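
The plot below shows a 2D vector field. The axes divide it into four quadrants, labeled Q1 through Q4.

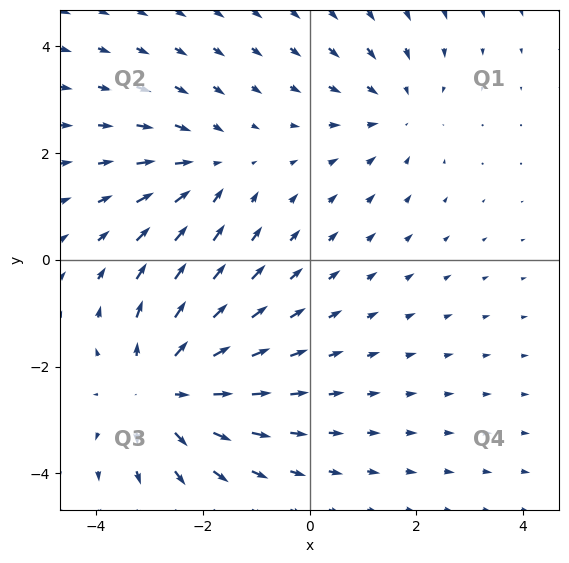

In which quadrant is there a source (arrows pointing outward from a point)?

The source sits at approximately (-2.7, -2.4), which lies in quadrant Q3. The divergence there is about +4, positive as expected for a source.

Q3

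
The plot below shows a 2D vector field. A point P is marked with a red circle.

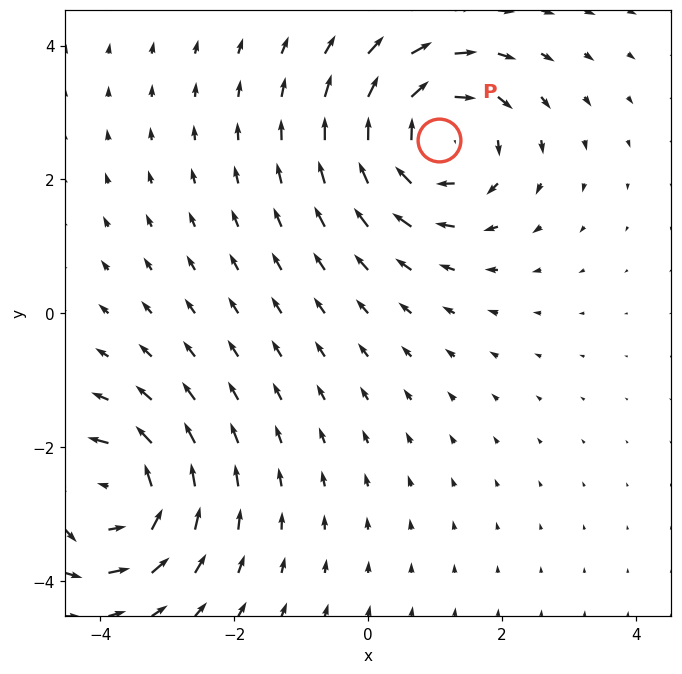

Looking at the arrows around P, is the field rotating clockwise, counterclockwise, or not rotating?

clockwise

Near P at (1.1, 2.6) the arrows circulate clockwise. The curl (z-component) there is about -5; negative curl means clockwise rotation.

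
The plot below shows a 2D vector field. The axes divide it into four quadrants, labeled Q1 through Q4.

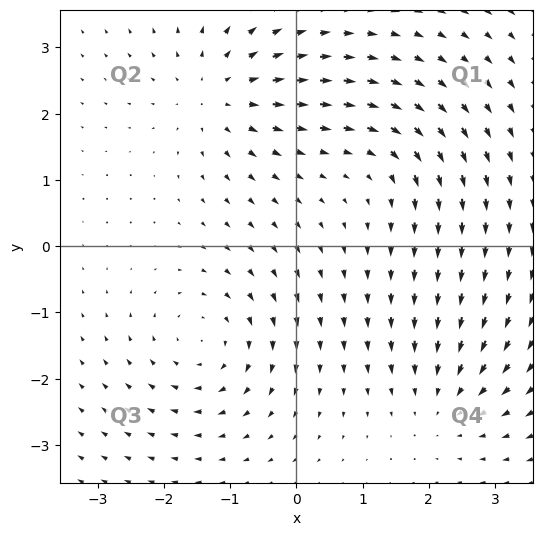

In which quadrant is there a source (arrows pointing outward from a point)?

Q2

The source sits at approximately (-1.2, 2.3), which lies in quadrant Q2. The divergence there is about +5, positive as expected for a source.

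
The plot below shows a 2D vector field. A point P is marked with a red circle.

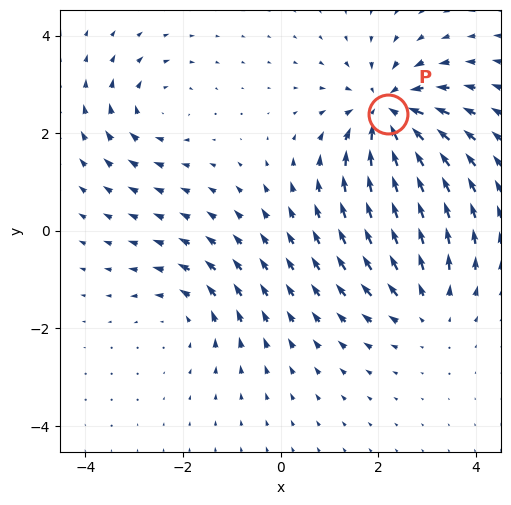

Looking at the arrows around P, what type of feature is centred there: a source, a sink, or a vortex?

sink

At P (2.2, 2.4) the arrows converge inward. Divergence about -5, curl ≈0 — negative divergence with near-zero curl is a sink.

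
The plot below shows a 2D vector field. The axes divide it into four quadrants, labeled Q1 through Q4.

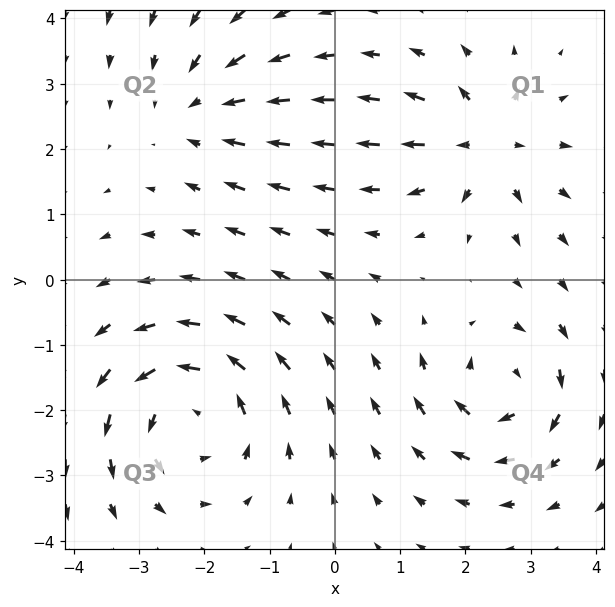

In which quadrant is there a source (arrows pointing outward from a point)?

The source sits at approximately (2.3, 2.1), which lies in quadrant Q1. The divergence there is about +4, positive as expected for a source.

Q1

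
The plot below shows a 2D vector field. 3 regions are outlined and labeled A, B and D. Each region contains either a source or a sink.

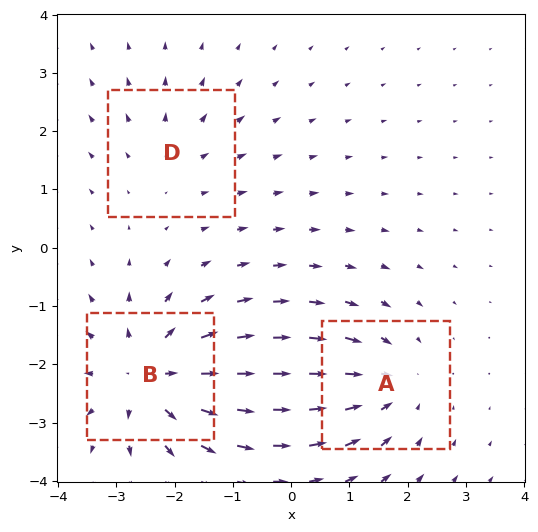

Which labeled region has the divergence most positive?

B

Divergence at each region's feature centre — A: about -3, B: about +5, D: about +2. Region B is most positive.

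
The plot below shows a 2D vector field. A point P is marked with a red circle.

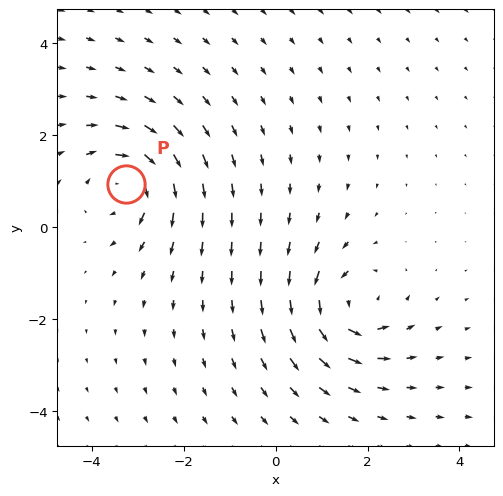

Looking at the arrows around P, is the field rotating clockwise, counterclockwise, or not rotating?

clockwise

Near P at (-3.2, 1.0) the arrows circulate clockwise. The curl (z-component) there is about -4; negative curl means clockwise rotation.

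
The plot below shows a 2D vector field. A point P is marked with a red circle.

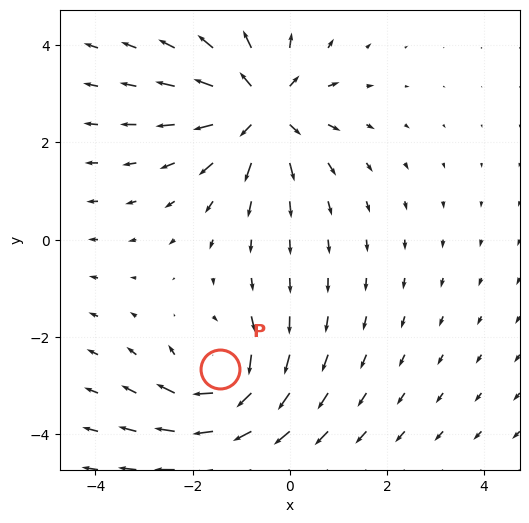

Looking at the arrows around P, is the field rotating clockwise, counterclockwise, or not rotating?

Near P at (-1.4, -2.7) the arrows circulate clockwise. The curl (z-component) there is about -5; negative curl means clockwise rotation.

clockwise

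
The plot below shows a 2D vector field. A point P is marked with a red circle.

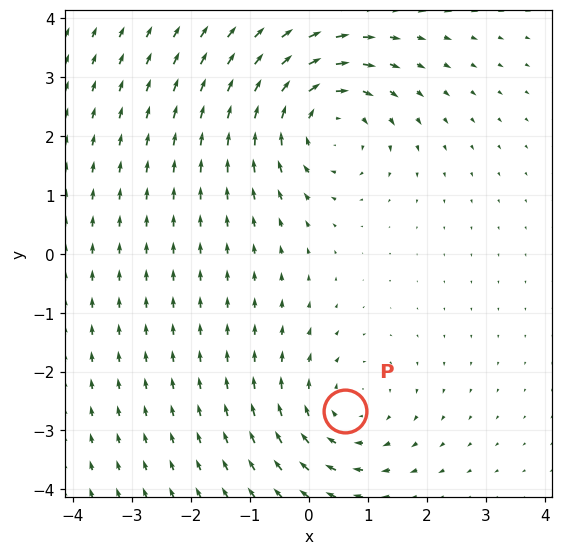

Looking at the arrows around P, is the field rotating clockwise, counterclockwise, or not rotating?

clockwise

Near P at (0.6, -2.7) the arrows circulate clockwise. The curl (z-component) there is about -3; negative curl means clockwise rotation.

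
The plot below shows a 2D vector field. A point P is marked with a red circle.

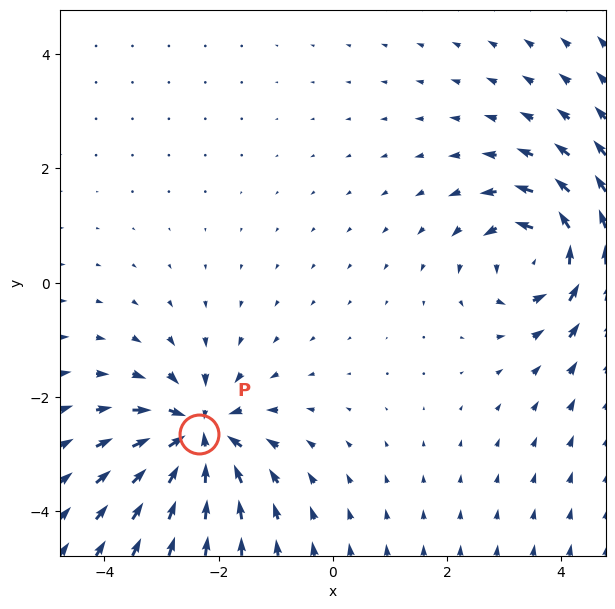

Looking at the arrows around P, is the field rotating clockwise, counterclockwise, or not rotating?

not rotating

Near P at (-2.3, -2.7) the arrows show no circulation. The curl there is ≈0.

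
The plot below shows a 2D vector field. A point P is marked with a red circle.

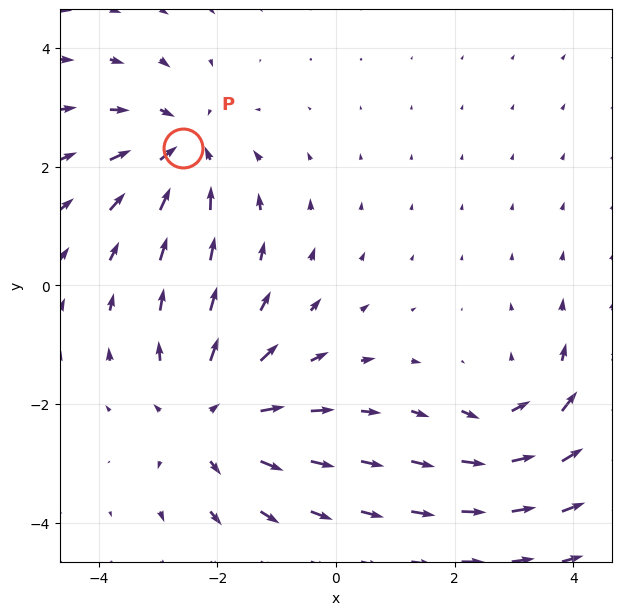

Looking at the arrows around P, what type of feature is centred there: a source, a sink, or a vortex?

sink

At P (-2.6, 2.3) the arrows converge inward. Divergence about -4, curl ≈0 — negative divergence with near-zero curl is a sink.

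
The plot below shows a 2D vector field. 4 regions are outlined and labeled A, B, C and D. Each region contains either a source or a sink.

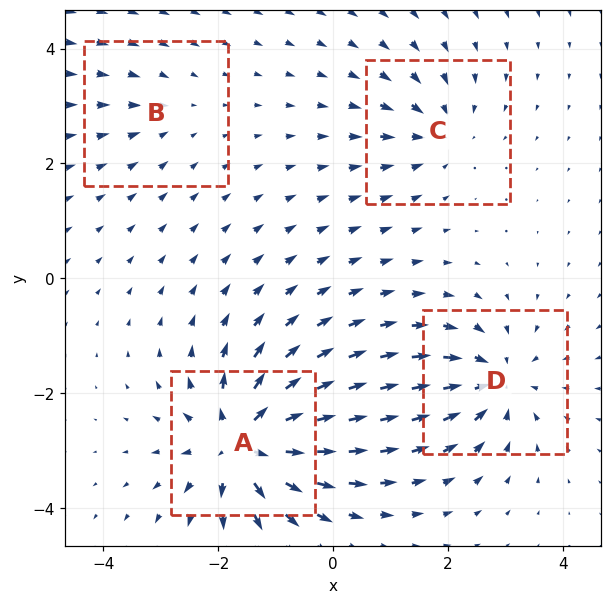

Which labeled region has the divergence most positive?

Divergence at each region's feature centre — A: about +8, B: about -2, C: about -4, D: about -6. Region A is most positive.

A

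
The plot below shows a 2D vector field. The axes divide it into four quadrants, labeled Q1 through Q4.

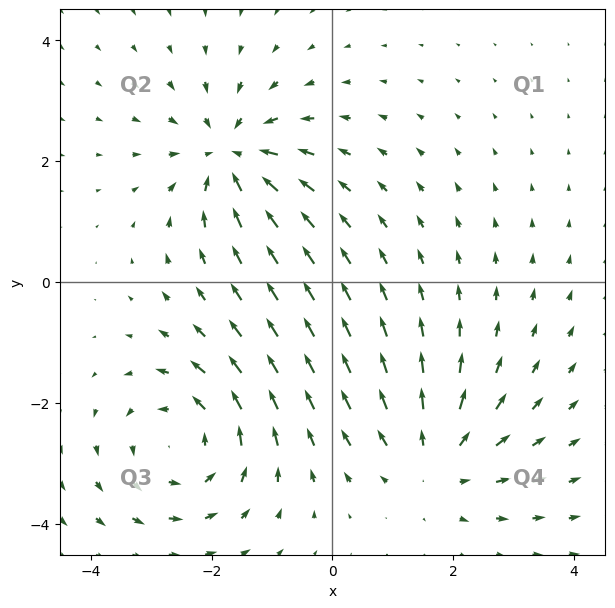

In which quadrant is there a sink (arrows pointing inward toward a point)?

Q2

The sink sits at approximately (-1.7, 2.1), which lies in quadrant Q2. The divergence there is about -4, negative as expected for a sink.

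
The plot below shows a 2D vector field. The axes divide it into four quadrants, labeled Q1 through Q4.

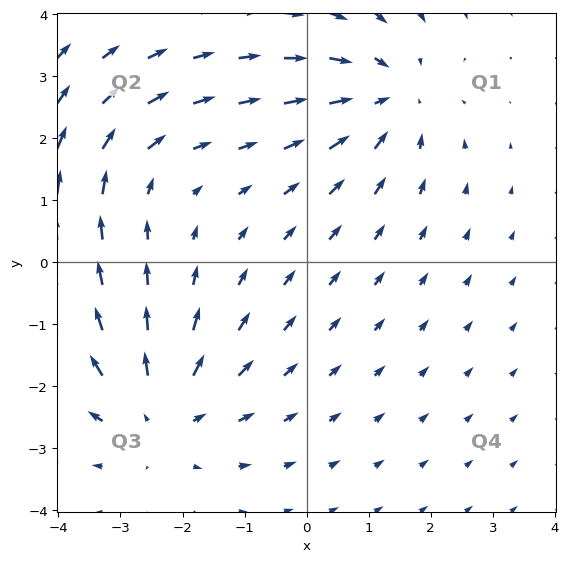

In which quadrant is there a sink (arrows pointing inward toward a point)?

The sink sits at approximately (1.3, 2.7), which lies in quadrant Q1. The divergence there is about -4, negative as expected for a sink.

Q1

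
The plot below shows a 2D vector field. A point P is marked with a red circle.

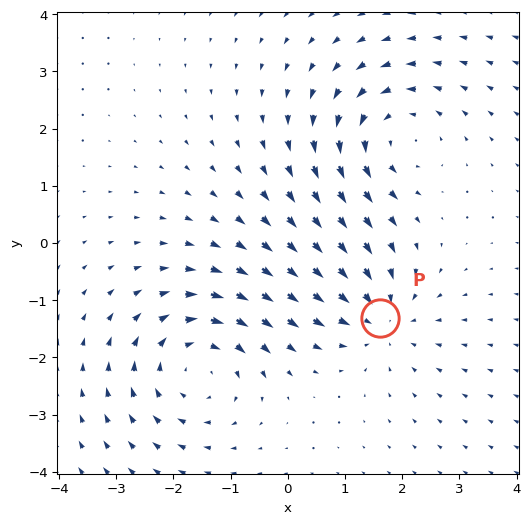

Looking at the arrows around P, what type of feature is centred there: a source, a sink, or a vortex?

sink

At P (1.6, -1.3) the arrows converge inward. Divergence about -4, curl ≈0 — negative divergence with near-zero curl is a sink.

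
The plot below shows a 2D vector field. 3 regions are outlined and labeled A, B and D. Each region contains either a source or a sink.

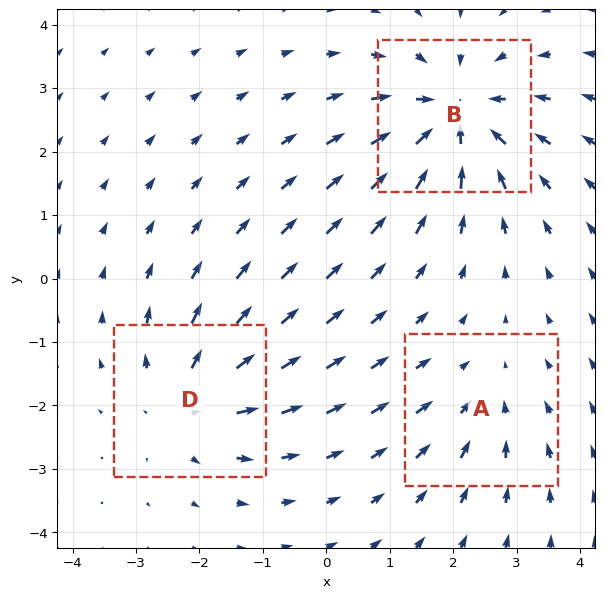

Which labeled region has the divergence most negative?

Divergence at each region's feature centre — A: about -2, B: about -4, D: about +3. Region B is most negative.

B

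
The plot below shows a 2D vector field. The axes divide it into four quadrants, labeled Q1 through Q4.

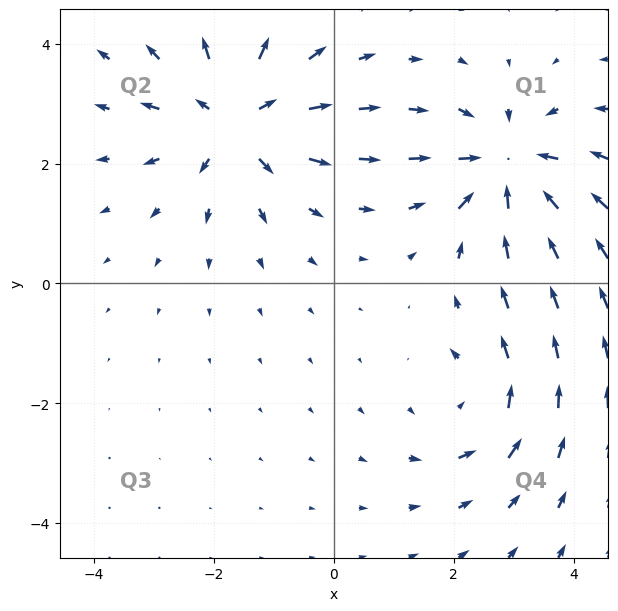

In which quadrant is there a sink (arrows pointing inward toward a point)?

Q1

The sink sits at approximately (2.9, 1.9), which lies in quadrant Q1. The divergence there is about -5, negative as expected for a sink.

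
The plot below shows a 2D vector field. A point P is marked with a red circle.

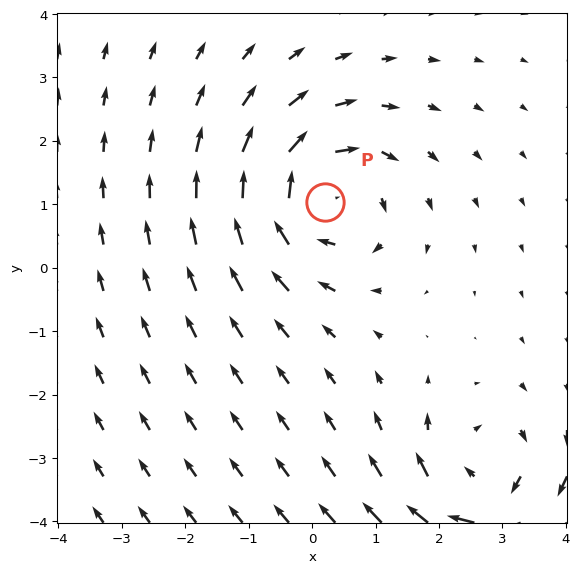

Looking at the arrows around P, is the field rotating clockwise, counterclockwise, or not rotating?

Near P at (0.2, 1.0) the arrows circulate clockwise. The curl (z-component) there is about -4; negative curl means clockwise rotation.

clockwise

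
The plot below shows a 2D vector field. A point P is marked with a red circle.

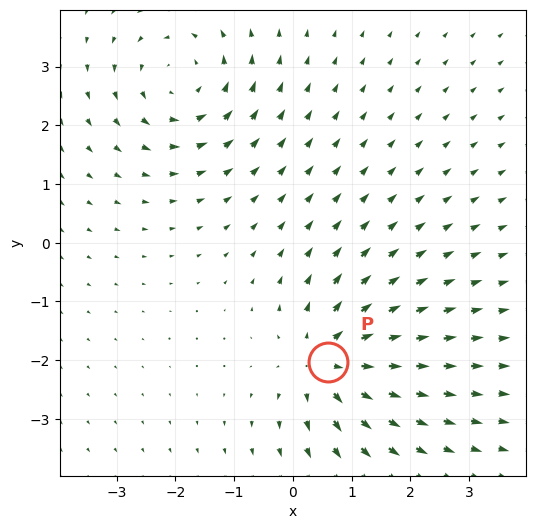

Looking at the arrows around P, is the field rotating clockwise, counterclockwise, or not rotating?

not rotating

Near P at (0.6, -2.0) the arrows show no circulation. The curl there is ≈0.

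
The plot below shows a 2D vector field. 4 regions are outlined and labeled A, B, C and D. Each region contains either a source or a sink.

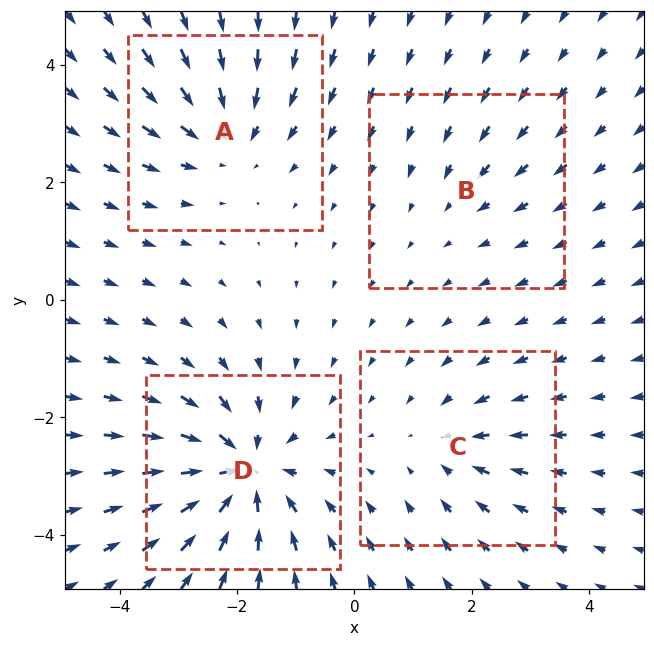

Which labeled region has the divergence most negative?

D

Divergence at each region's feature centre — A: about -5, B: about -2, C: about -3, D: about -7. Region D is most negative.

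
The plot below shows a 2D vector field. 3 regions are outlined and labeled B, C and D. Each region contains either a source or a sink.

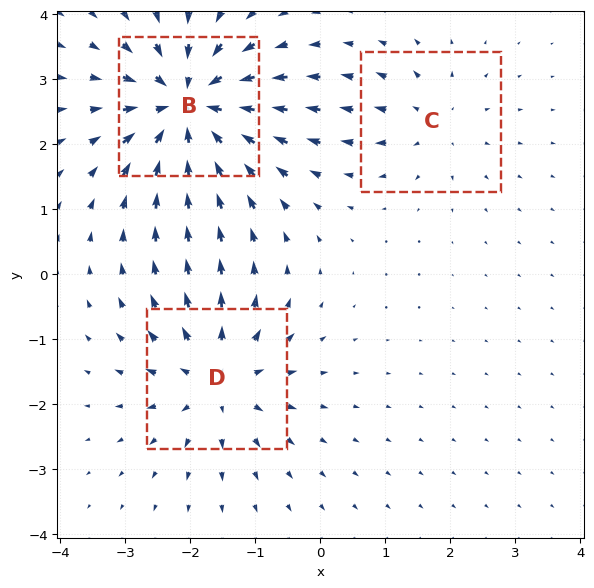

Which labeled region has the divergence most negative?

Divergence at each region's feature centre — B: about -6, C: about +2, D: about +4. Region B is most negative.

B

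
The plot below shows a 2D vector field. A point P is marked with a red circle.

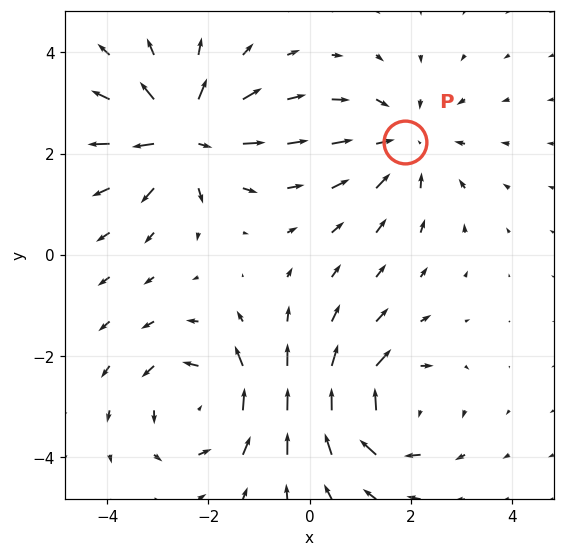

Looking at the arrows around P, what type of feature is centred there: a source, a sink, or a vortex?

sink

At P (1.9, 2.2) the arrows converge inward. Divergence about -4, curl ≈0 — negative divergence with near-zero curl is a sink.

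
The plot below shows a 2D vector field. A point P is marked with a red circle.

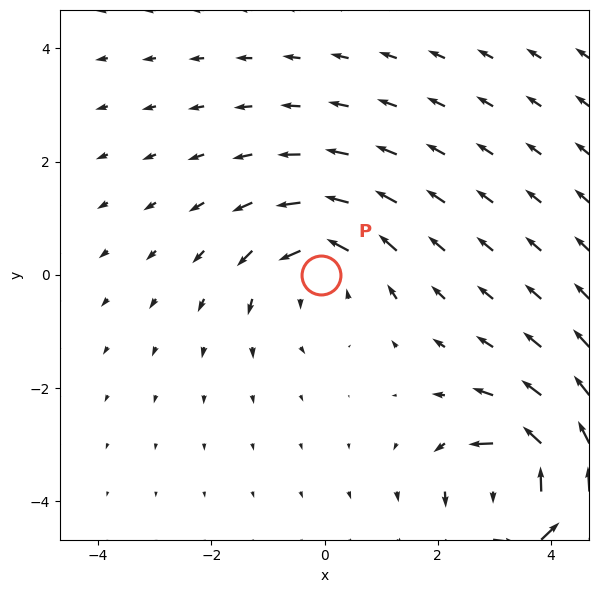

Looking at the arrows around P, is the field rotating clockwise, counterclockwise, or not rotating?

counterclockwise

Near P at (-0.1, 0.0) the arrows circulate counterclockwise. The curl (z-component) there is about +3; positive curl means counterclockwise rotation.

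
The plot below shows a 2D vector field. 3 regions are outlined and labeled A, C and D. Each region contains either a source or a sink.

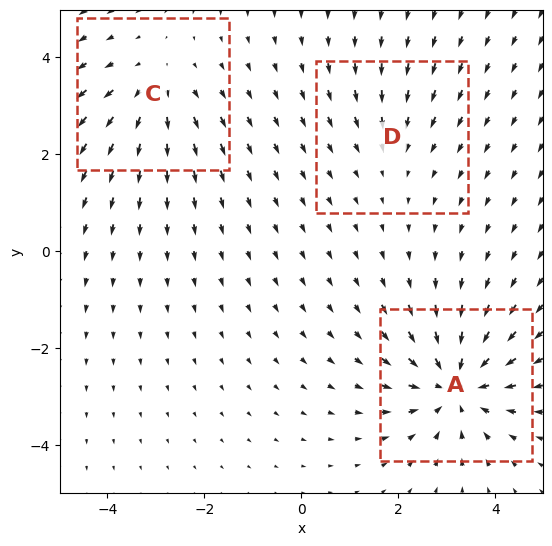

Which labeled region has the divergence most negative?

Divergence at each region's feature centre — A: about -5, C: about +3, D: about -2. Region A is most negative.

A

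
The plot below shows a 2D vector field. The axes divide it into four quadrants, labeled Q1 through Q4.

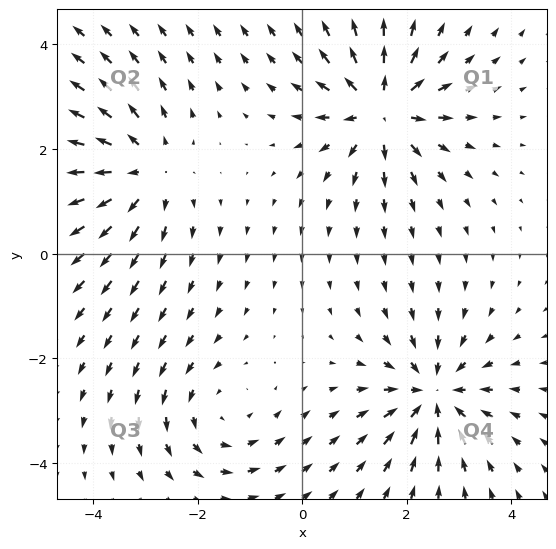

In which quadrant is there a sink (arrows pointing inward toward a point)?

Q4

The sink sits at approximately (2.5, -2.7), which lies in quadrant Q4. The divergence there is about -4, negative as expected for a sink.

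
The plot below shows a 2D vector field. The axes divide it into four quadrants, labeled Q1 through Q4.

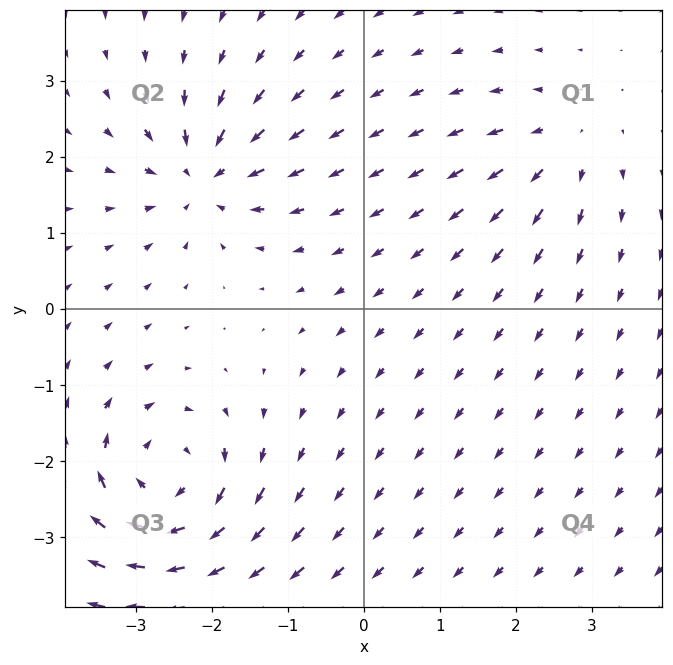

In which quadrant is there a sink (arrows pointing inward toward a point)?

Q2

The sink sits at approximately (-2.1, 1.7), which lies in quadrant Q2. The divergence there is about -5, negative as expected for a sink.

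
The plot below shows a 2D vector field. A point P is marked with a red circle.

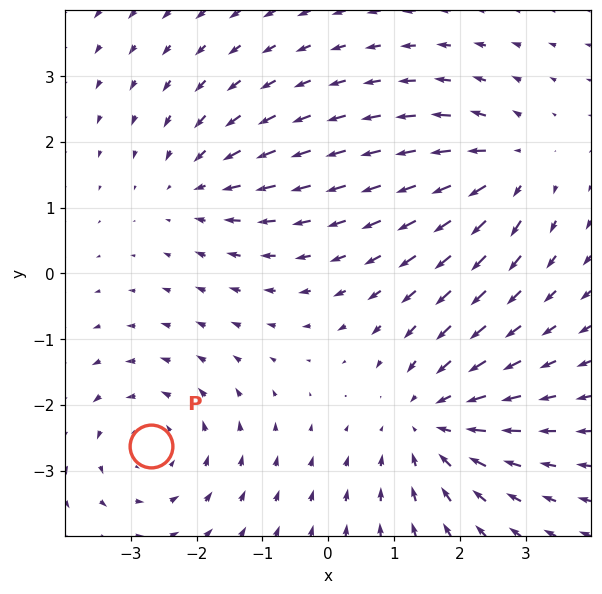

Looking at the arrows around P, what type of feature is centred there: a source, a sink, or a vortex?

At P (-2.7, -2.6) the arrows circulate counterclockwise. Divergence ≈0, curl about +3 — near-zero divergence with nonzero curl is a vortex.

vortex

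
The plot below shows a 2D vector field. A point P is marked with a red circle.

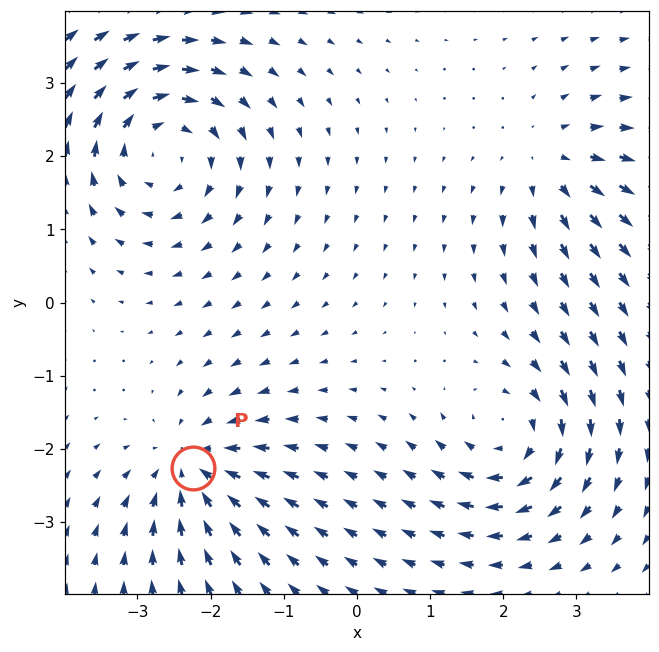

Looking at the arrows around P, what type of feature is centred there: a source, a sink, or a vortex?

At P (-2.2, -2.3) the arrows converge inward. Divergence about -5, curl ≈0 — negative divergence with near-zero curl is a sink.

sink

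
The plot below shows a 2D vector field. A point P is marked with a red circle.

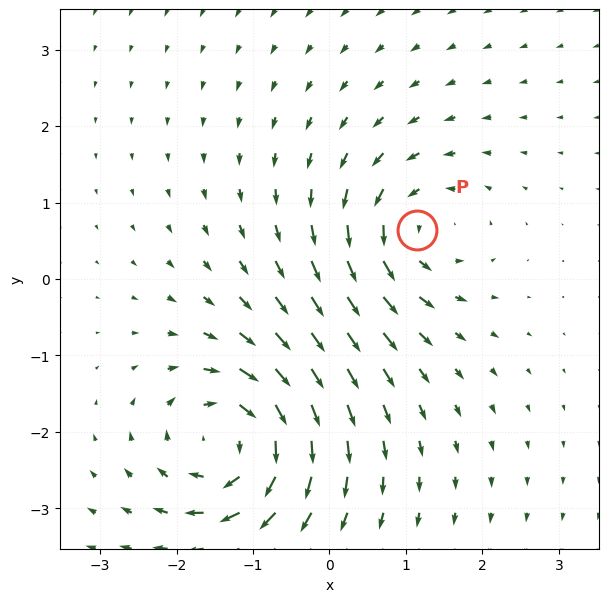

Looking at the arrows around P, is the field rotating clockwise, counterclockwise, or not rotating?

Near P at (1.2, 0.6) the arrows circulate counterclockwise. The curl (z-component) there is about +5; positive curl means counterclockwise rotation.

counterclockwise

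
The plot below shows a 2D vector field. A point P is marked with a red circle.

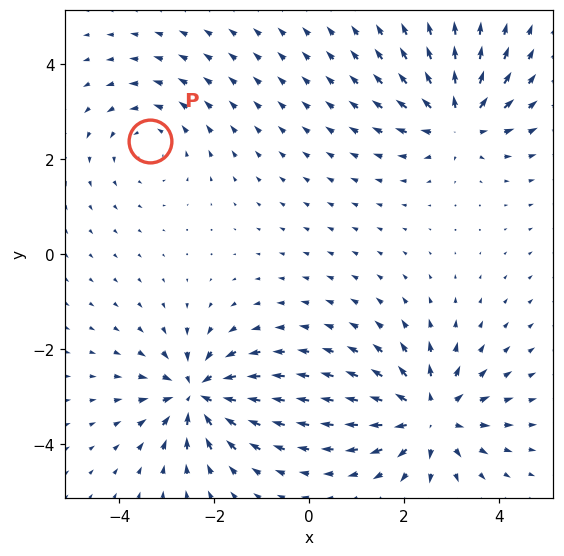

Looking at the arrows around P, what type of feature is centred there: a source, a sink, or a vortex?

At P (-3.4, 2.4) the arrows circulate counterclockwise. Divergence ≈0, curl about +2 — near-zero divergence with nonzero curl is a vortex.

vortex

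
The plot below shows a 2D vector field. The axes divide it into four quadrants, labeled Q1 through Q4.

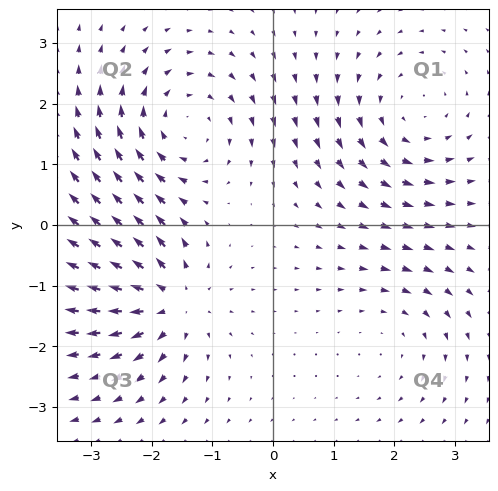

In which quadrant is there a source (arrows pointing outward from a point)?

The source sits at approximately (-1.7, -1.3), which lies in quadrant Q3. The divergence there is about +6, positive as expected for a source.

Q3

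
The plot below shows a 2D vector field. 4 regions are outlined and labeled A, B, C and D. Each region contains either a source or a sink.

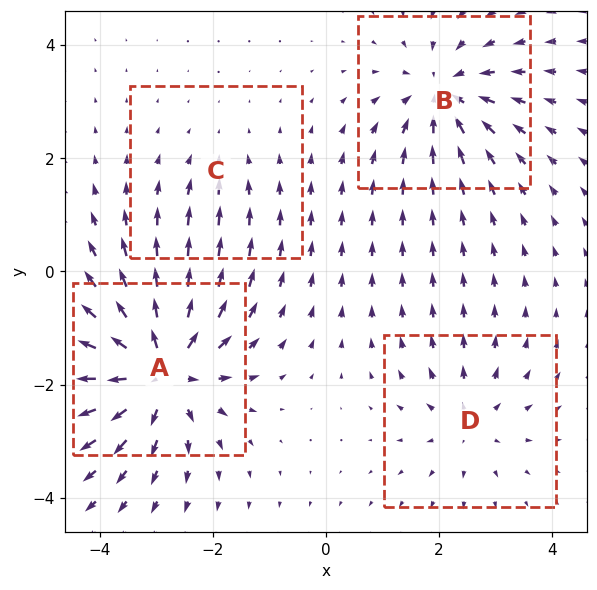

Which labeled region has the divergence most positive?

A

Divergence at each region's feature centre — A: about +8, B: about -5, C: about -2, D: about +4. Region A is most positive.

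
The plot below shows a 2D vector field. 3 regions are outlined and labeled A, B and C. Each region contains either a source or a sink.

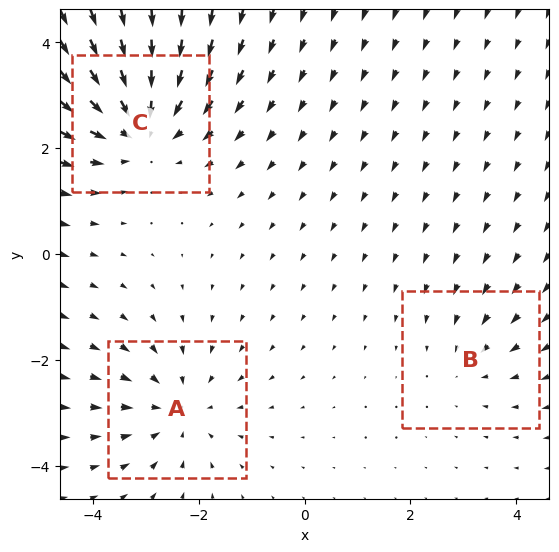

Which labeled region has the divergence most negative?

Divergence at each region's feature centre — A: about -3, B: about -2, C: about -4. Region C is most negative.

C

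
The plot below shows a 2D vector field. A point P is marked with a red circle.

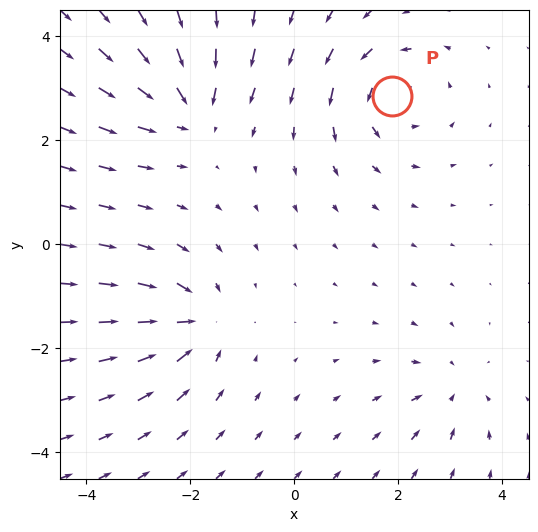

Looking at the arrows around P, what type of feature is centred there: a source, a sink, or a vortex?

At P (1.9, 2.8) the arrows circulate counterclockwise. Divergence ≈0, curl about +5 — near-zero divergence with nonzero curl is a vortex.

vortex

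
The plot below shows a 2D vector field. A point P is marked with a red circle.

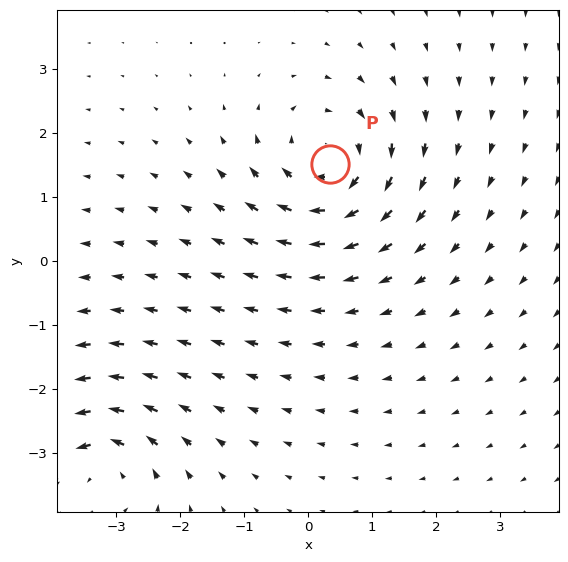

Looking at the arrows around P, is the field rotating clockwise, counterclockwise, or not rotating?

clockwise

Near P at (0.3, 1.5) the arrows circulate clockwise. The curl (z-component) there is about -5; negative curl means clockwise rotation.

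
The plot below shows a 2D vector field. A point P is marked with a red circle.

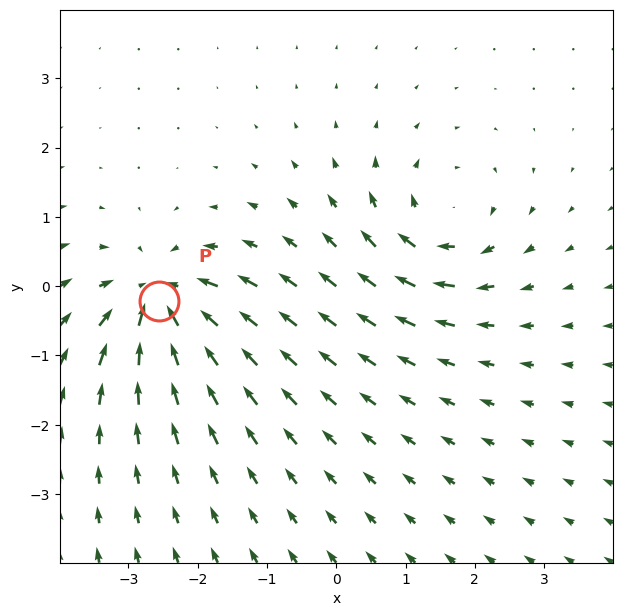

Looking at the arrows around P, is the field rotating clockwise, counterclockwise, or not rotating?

Near P at (-2.6, -0.2) the arrows show no circulation. The curl there is ≈0.

not rotating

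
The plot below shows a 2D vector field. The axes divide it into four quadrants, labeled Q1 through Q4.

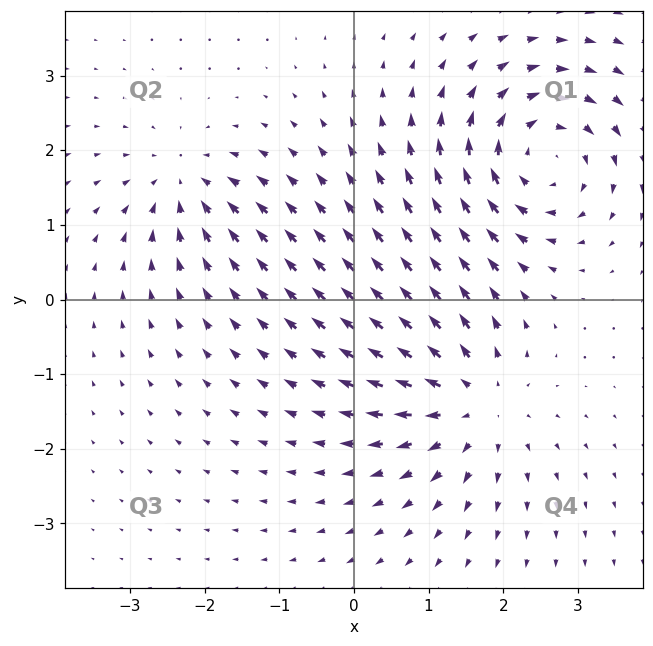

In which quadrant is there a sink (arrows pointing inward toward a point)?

Q2

The sink sits at approximately (-2.3, 1.5), which lies in quadrant Q2. The divergence there is about -4, negative as expected for a sink.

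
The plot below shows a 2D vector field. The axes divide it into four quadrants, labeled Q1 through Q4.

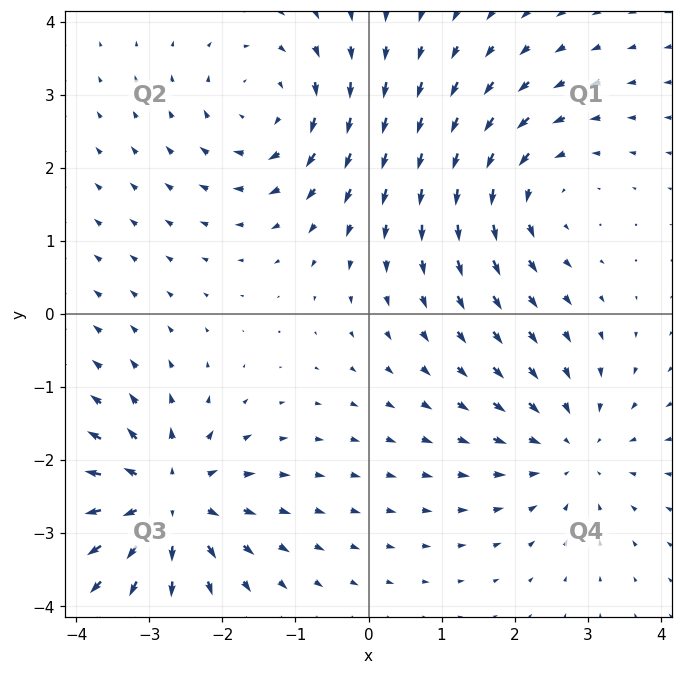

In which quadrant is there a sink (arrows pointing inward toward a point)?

Q4

The sink sits at approximately (2.8, -1.9), which lies in quadrant Q4. The divergence there is about -3, negative as expected for a sink.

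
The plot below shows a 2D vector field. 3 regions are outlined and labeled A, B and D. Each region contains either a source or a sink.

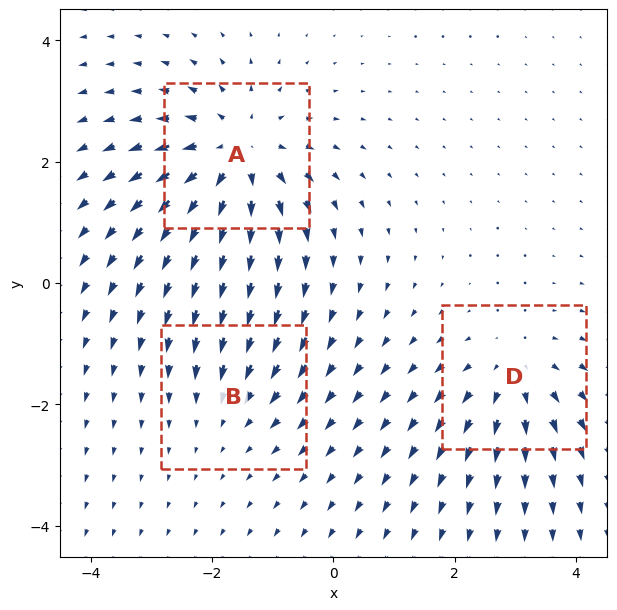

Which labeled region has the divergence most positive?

Divergence at each region's feature centre — A: about +5, B: about -2, D: about +3. Region A is most positive.

A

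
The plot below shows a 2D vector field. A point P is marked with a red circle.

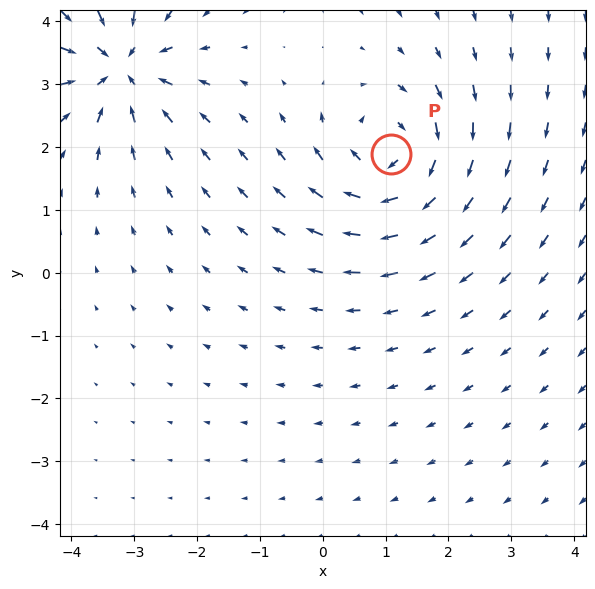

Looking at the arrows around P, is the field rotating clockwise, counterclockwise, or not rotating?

Near P at (1.1, 1.9) the arrows circulate clockwise. The curl (z-component) there is about -6; negative curl means clockwise rotation.

clockwise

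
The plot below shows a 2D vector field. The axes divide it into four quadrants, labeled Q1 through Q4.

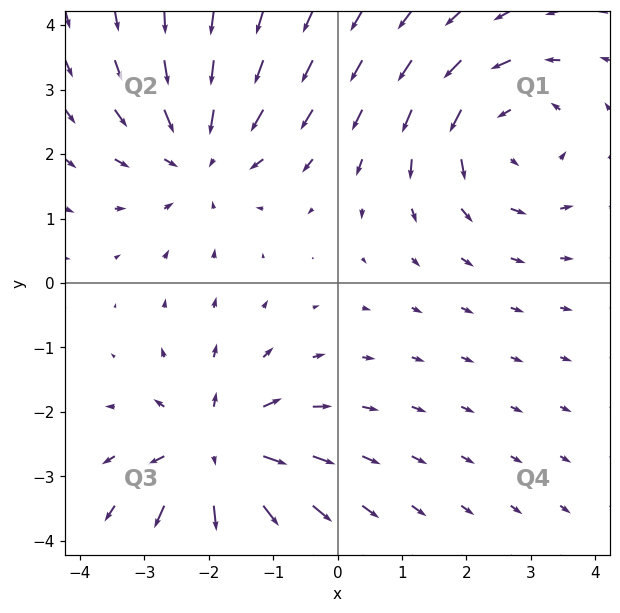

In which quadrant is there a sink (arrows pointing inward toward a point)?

The sink sits at approximately (-2.1, 2.0), which lies in quadrant Q2. The divergence there is about -3, negative as expected for a sink.

Q2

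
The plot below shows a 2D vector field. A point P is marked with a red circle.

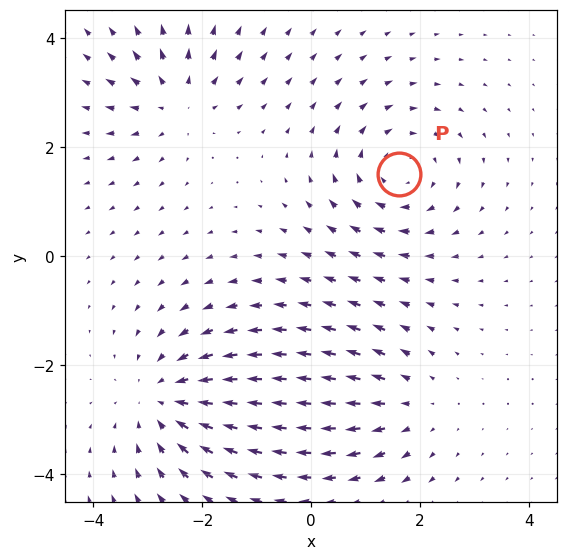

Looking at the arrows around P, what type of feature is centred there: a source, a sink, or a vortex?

At P (1.6, 1.5) the arrows circulate clockwise. Divergence ≈0, curl about -4 — near-zero divergence with nonzero curl is a vortex.

vortex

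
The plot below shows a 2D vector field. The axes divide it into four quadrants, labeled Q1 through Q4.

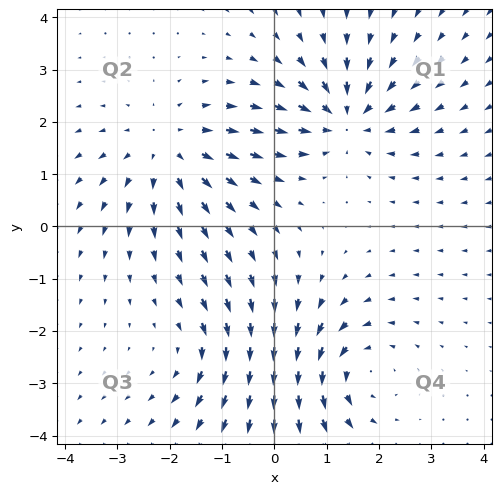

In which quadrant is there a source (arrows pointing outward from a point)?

The source sits at approximately (-2.0, 1.5), which lies in quadrant Q2. The divergence there is about +4, positive as expected for a source.

Q2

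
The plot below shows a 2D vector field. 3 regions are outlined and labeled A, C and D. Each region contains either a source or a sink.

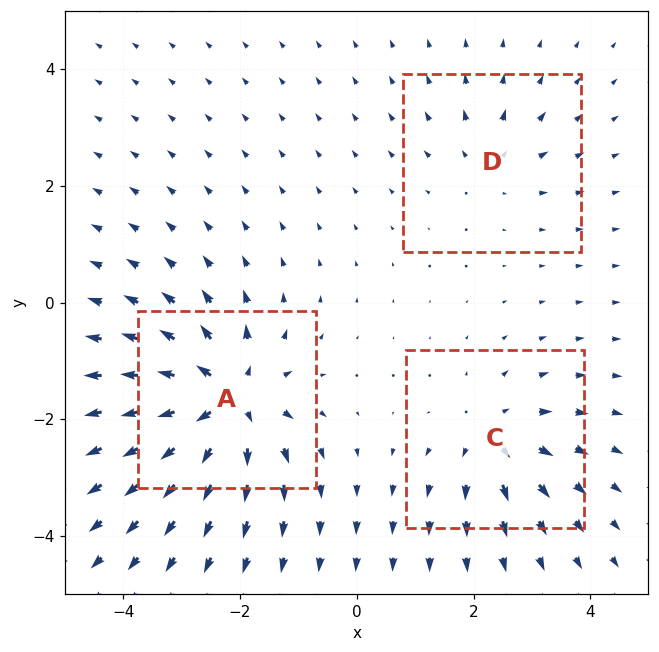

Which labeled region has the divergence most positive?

A

Divergence at each region's feature centre — A: about +7, C: about +4, D: about +3. Region A is most positive.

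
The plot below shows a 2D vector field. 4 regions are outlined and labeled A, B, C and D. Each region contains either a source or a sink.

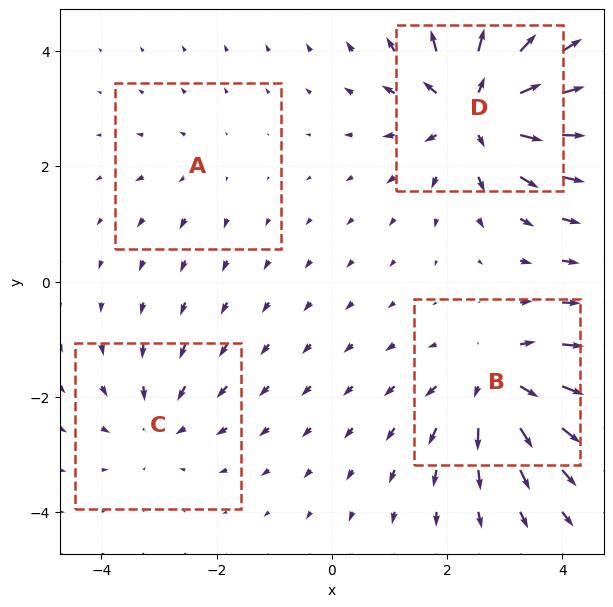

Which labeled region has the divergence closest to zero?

A

Divergence at each region's feature centre — A: about +2, B: about +6, C: about -4, D: about +8. Region A is closest to zero.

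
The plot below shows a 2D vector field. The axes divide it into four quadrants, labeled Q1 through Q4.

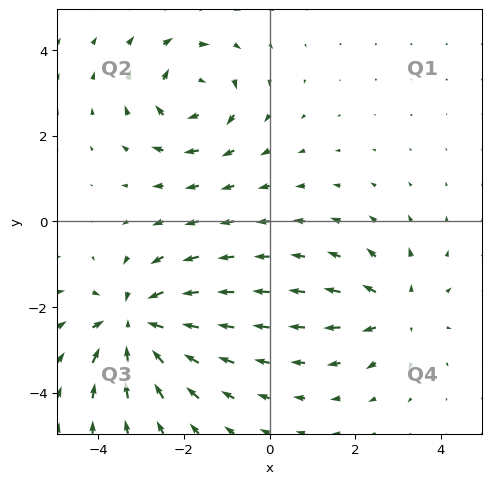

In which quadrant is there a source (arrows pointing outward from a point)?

The source sits at approximately (3.0, -2.1), which lies in quadrant Q4. The divergence there is about +3, positive as expected for a source.

Q4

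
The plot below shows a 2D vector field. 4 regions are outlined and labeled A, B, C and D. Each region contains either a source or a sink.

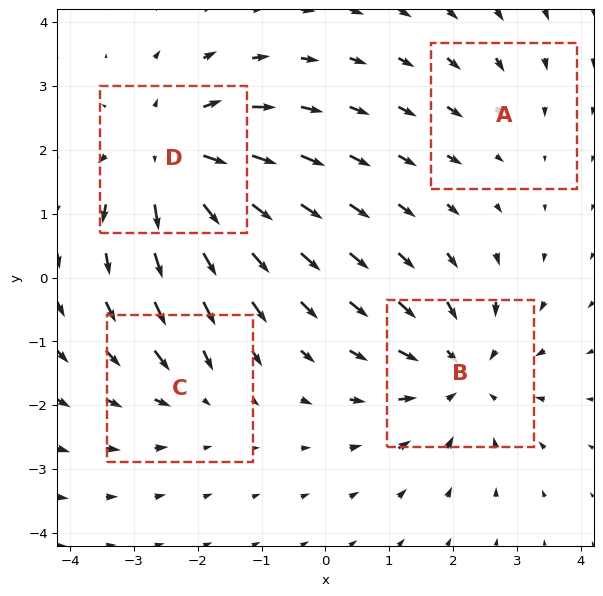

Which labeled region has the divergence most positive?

Divergence at each region's feature centre — A: about -2, B: about -5, C: about -3, D: about +6. Region D is most positive.

D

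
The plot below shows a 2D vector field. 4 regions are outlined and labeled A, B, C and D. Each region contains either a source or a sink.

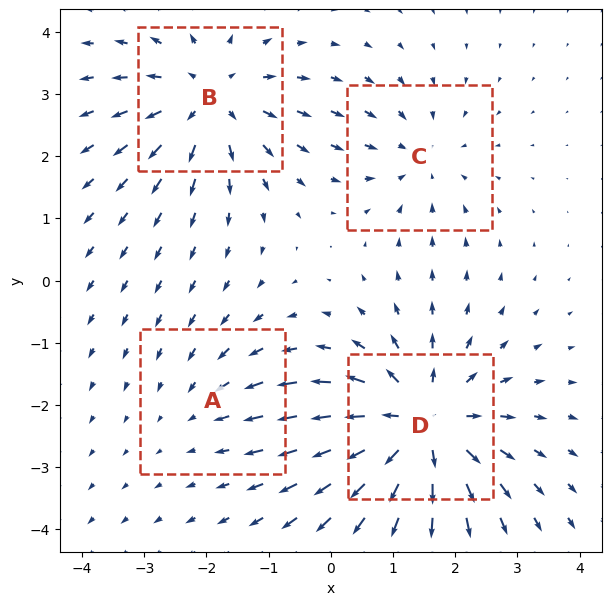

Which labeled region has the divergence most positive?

D

Divergence at each region's feature centre — A: about -2, B: about +4, C: about -3, D: about +6. Region D is most positive.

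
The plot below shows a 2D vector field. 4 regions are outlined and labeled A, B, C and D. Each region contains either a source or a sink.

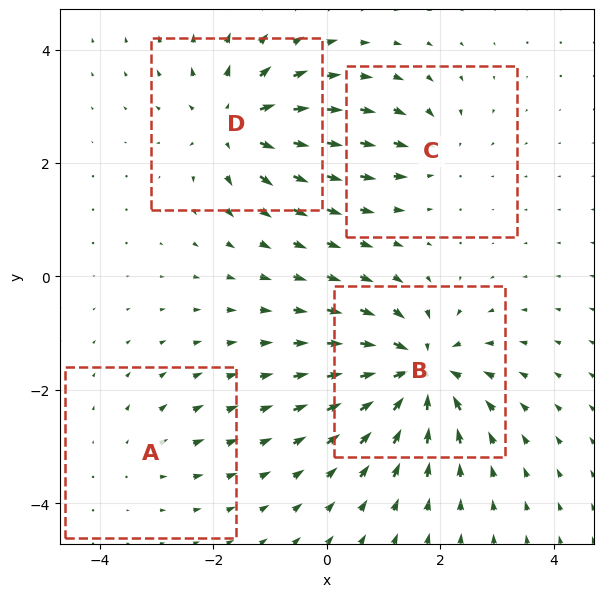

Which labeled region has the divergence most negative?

Divergence at each region's feature centre — A: about +2, B: about -8, C: about -4, D: about +6. Region B is most negative.

B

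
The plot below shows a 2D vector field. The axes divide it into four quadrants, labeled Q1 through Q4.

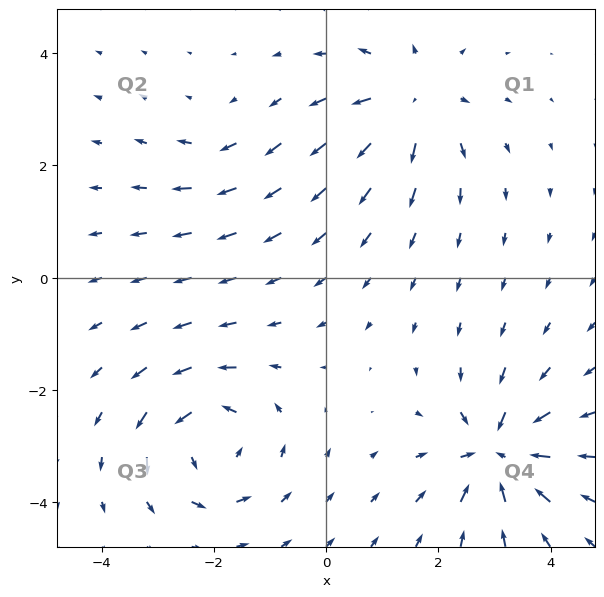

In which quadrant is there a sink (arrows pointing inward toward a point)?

The sink sits at approximately (3.1, -3.1), which lies in quadrant Q4. The divergence there is about -7, negative as expected for a sink.

Q4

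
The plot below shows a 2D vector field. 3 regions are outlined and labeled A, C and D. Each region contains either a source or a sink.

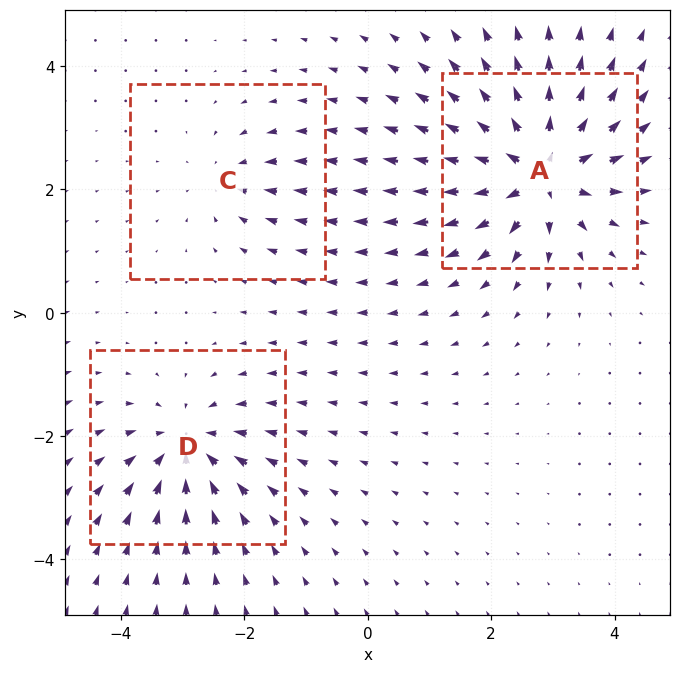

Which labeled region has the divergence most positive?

A

Divergence at each region's feature centre — A: about +6, C: about -2, D: about -4. Region A is most positive.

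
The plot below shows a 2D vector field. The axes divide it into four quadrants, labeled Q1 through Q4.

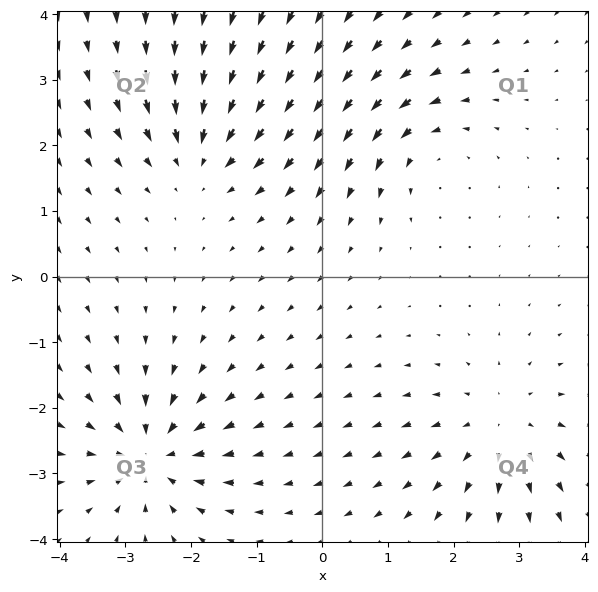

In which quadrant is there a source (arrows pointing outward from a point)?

The source sits at approximately (2.7, -2.3), which lies in quadrant Q4. The divergence there is about +3, positive as expected for a source.

Q4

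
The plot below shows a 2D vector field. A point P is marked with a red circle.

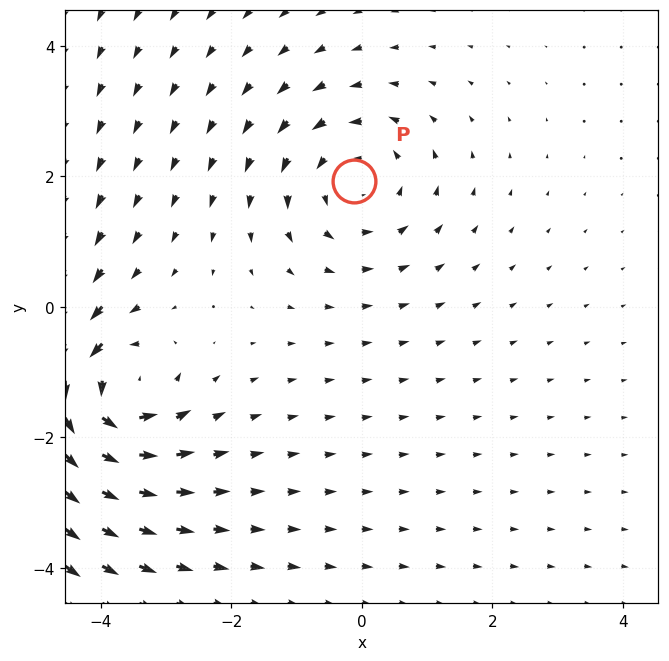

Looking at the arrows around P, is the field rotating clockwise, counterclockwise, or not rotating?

Near P at (-0.1, 1.9) the arrows circulate counterclockwise. The curl (z-component) there is about +3; positive curl means counterclockwise rotation.

counterclockwise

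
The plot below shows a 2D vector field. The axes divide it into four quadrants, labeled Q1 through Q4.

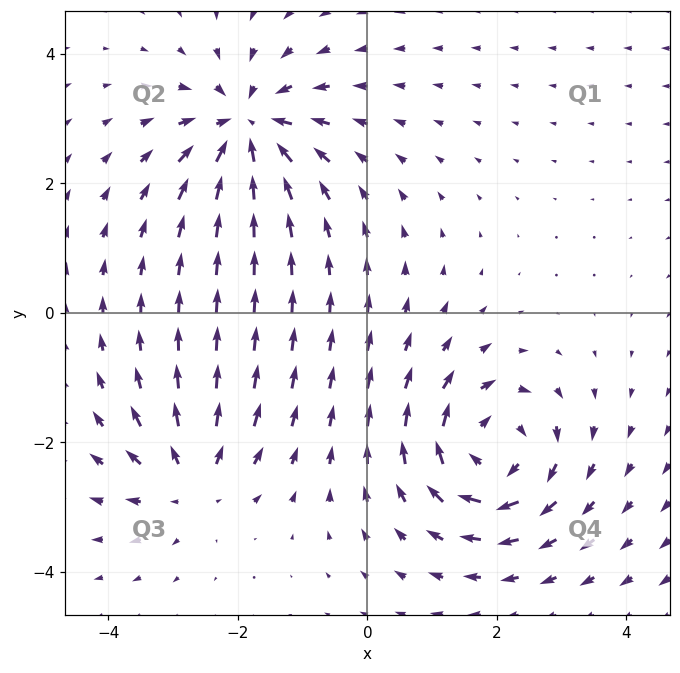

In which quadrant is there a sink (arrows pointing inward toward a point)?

Q2

The sink sits at approximately (-1.9, 2.9), which lies in quadrant Q2. The divergence there is about -6, negative as expected for a sink.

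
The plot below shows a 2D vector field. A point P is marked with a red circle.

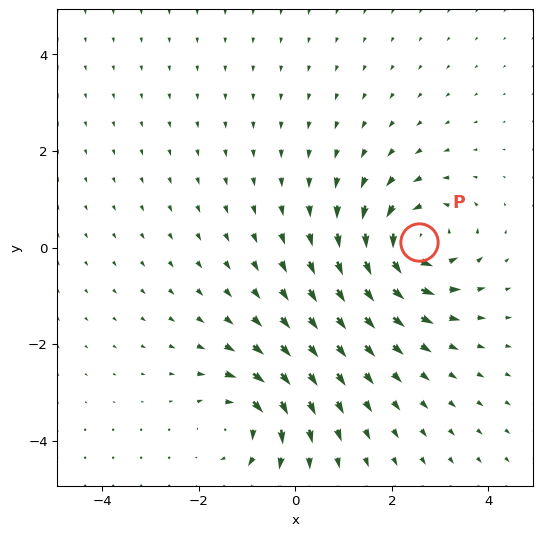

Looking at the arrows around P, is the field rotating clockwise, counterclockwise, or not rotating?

counterclockwise

Near P at (2.6, 0.1) the arrows circulate counterclockwise. The curl (z-component) there is about +5; positive curl means counterclockwise rotation.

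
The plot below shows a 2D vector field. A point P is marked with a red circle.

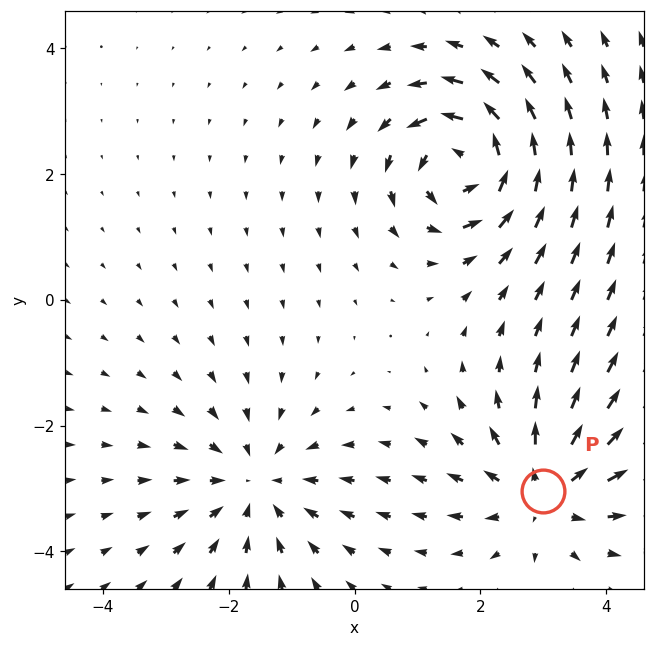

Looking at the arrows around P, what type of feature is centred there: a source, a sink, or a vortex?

source

At P (3.0, -3.0) the arrows spread outward. Divergence about +5, curl ≈0 — positive divergence with near-zero curl is a source.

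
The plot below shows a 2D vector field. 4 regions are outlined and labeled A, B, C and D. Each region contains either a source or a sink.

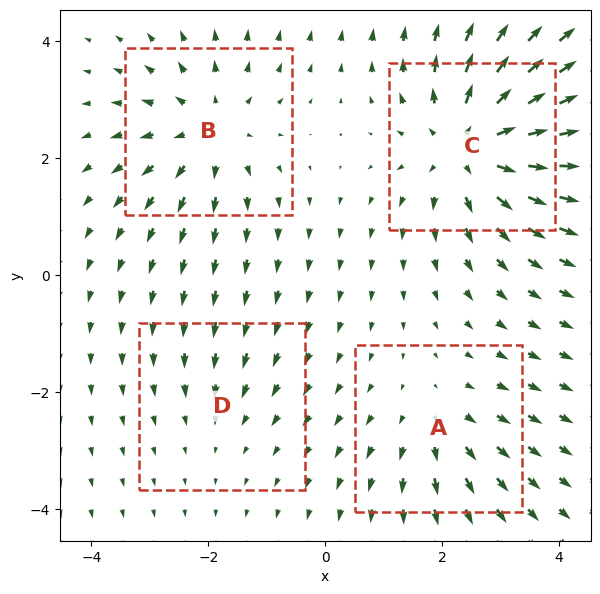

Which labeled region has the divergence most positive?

C

Divergence at each region's feature centre — A: about +3, B: about +5, C: about +7, D: about -2. Region C is most positive.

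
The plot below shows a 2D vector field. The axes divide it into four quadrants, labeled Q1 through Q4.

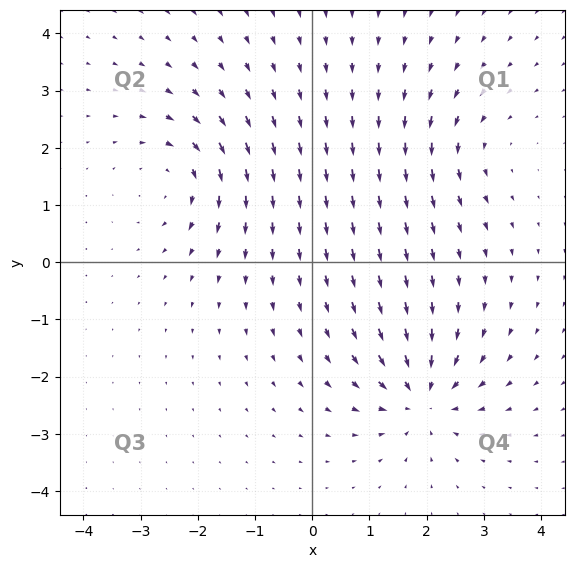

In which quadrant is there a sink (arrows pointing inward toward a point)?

The sink sits at approximately (1.9, -2.4), which lies in quadrant Q4. The divergence there is about -6, negative as expected for a sink.

Q4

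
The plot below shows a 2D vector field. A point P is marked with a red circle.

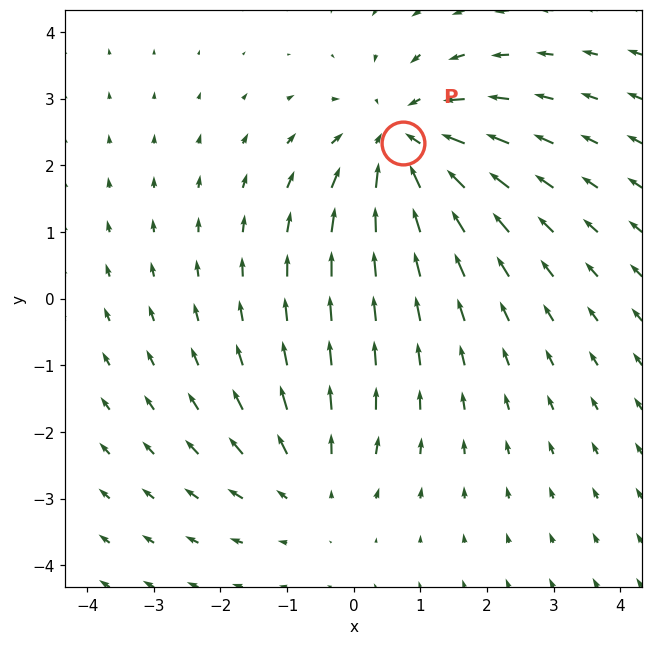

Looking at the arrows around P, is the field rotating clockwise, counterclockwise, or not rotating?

not rotating

Near P at (0.7, 2.3) the arrows show no circulation. The curl there is ≈0.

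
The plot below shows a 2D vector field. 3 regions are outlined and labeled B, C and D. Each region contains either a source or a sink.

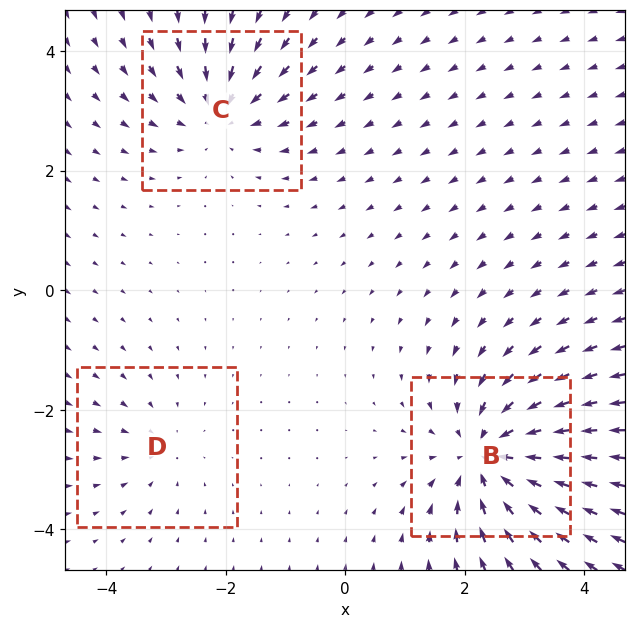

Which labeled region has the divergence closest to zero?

D

Divergence at each region's feature centre — B: about -5, C: about -3, D: about -2. Region D is closest to zero.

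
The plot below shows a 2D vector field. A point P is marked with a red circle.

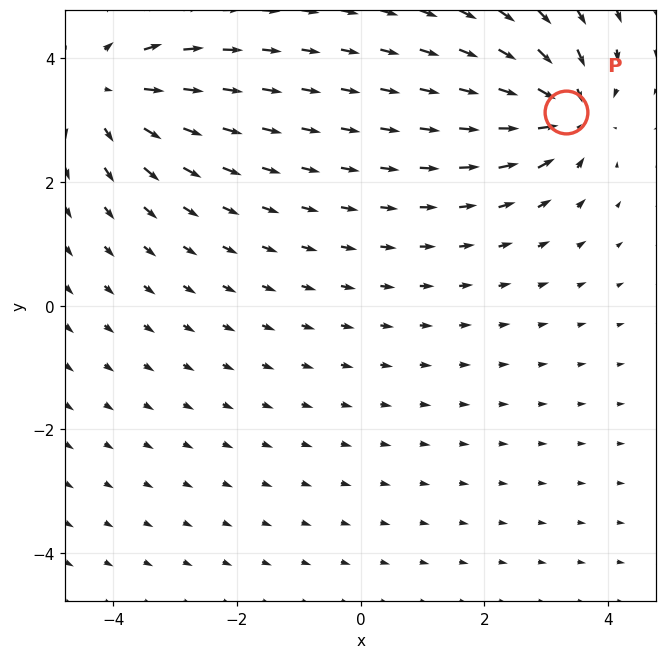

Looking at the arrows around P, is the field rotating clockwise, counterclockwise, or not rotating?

Near P at (3.3, 3.1) the arrows show no circulation. The curl there is ≈0.

not rotating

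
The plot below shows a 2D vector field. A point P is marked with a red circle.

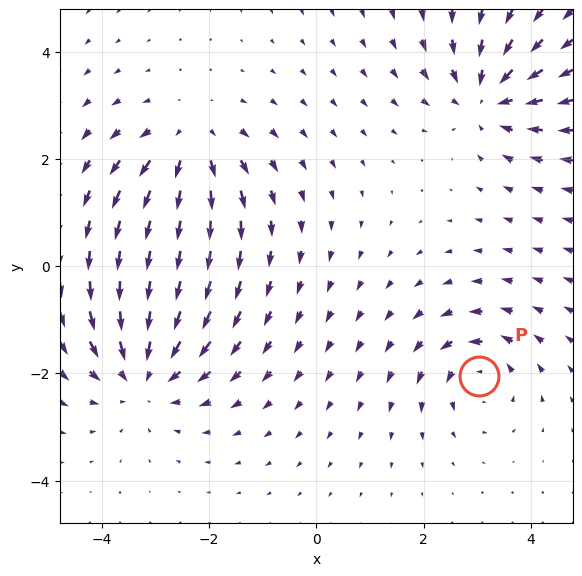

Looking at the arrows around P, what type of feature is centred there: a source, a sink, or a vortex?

vortex

At P (3.0, -2.0) the arrows circulate counterclockwise. Divergence ≈0, curl about +4 — near-zero divergence with nonzero curl is a vortex.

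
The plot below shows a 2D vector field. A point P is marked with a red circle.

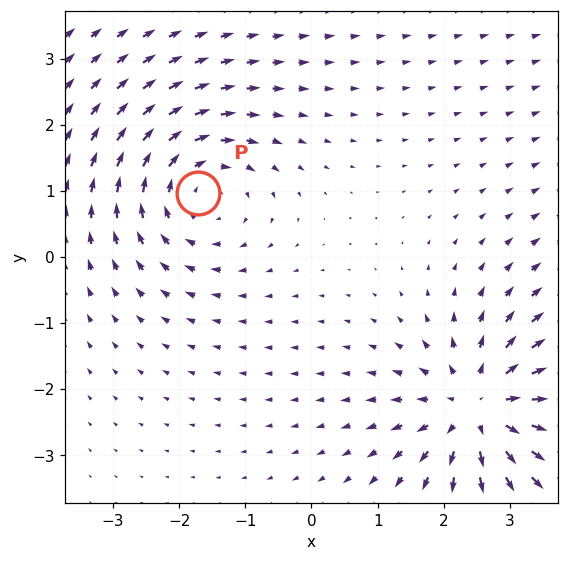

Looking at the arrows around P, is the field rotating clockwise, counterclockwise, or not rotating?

Near P at (-1.7, 1.0) the arrows circulate clockwise. The curl (z-component) there is about -4; negative curl means clockwise rotation.

clockwise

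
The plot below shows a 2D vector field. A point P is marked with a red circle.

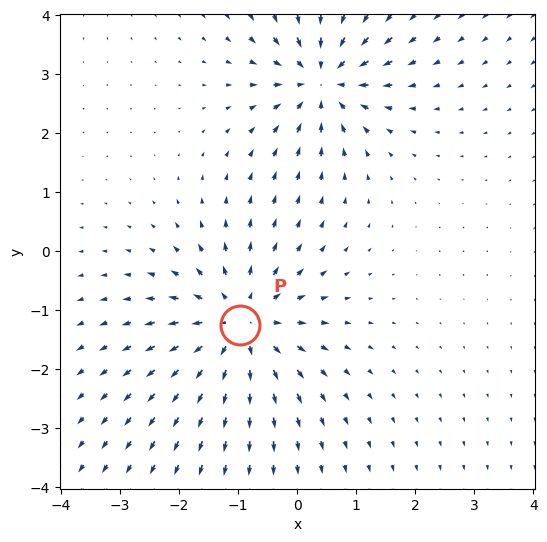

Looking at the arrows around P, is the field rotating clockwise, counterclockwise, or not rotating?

Near P at (-1.0, -1.2) the arrows show no circulation. The curl there is ≈0.

not rotating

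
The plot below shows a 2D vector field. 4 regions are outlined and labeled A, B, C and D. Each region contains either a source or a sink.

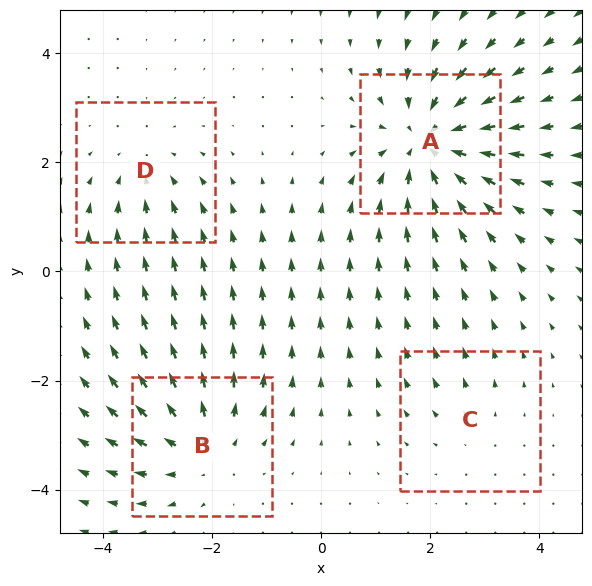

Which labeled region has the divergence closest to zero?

Divergence at each region's feature centre — A: about -6, B: about +4, C: about +2, D: about -3. Region C is closest to zero.

C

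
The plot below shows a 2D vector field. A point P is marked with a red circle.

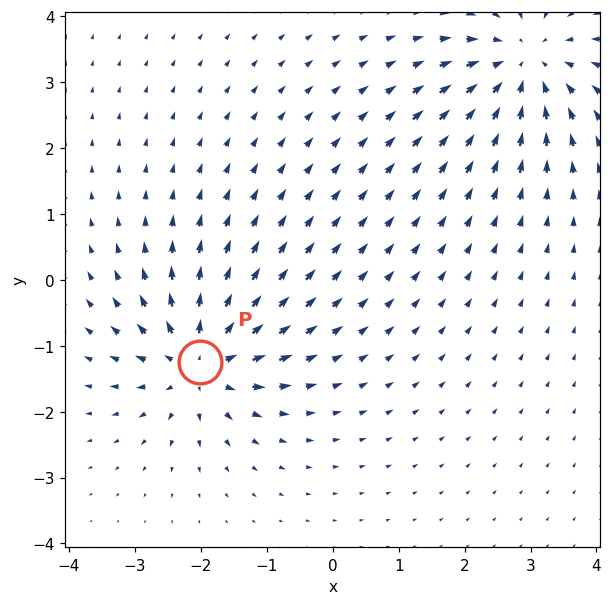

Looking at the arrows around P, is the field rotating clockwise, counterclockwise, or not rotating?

Near P at (-2.0, -1.3) the arrows show no circulation. The curl there is ≈0.

not rotating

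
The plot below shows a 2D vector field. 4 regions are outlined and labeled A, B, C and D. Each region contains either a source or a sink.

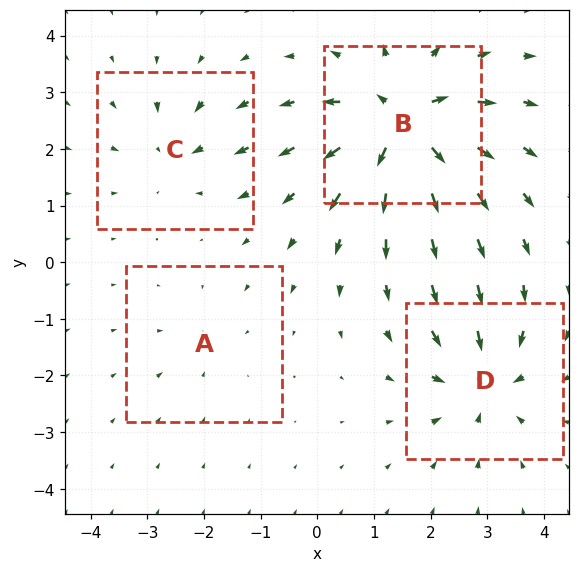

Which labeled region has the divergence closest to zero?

A

Divergence at each region's feature centre — A: about -2, B: about +9, C: about -4, D: about -6. Region A is closest to zero.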